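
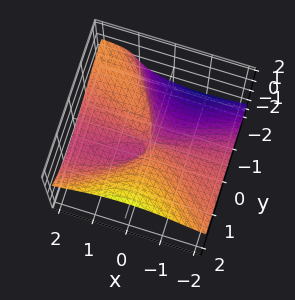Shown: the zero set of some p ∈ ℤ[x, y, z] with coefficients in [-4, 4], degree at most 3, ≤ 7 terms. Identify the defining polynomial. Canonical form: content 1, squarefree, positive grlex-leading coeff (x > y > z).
3*x^2*z - x*y^2 - y^3 + 3*z^3 + 2*x*y

(a) Degree: a generic line meets the surface in up to 3 points, so deg p = 3.
(b) From the visible intercepts: it meets the z-axis at z = 0 (among the integer gridlines); every point of the x-axis in the box is on the surface; it crosses the y-axis at the gridline y = 0.
(c) Together with the visible shape, these determine p as stated.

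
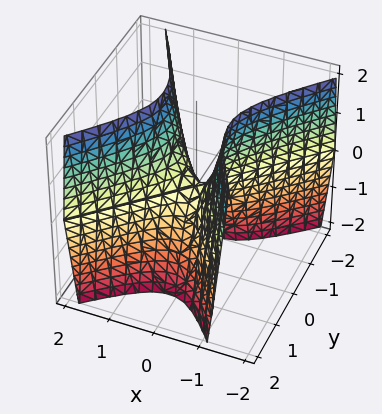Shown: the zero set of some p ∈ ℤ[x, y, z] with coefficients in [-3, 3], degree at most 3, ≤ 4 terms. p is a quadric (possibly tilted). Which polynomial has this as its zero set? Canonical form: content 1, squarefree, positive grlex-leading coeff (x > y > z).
3*x^2 - x*y - 2*y^2 - z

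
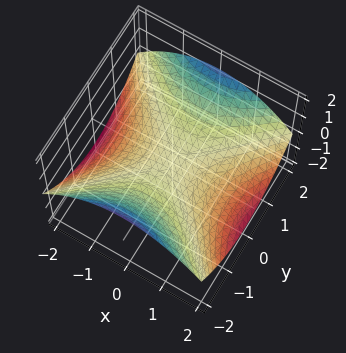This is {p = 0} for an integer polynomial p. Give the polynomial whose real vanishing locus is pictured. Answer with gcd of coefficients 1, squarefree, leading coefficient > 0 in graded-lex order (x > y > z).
(a) Degree: a saddle surface; a quadric, so deg p = 2.
(b) Symmetries: it's symmetric under y → −y, forcing even powers of y; mirror symmetry x ↦ −x ⇒ only even powers of x.
(c) Against the integer gridlines: it meets the x-axis at x = 0 (among the integer gridlines); one z-axis crossing is at z = 0.
(d) Putting this together gives p.

x^2 - y^2 + 3*z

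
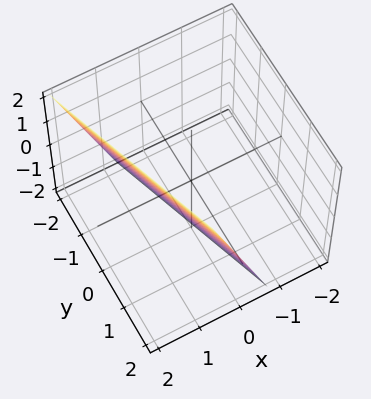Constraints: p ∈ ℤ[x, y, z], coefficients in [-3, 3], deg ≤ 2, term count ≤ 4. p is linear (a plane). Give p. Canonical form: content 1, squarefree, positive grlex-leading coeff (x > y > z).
3*x + y - z - 2

1. deg p = 1. Every cross-section is a straight line — this is a plane.
2. Against the integer gridlines: it crosses the y-axis at the gridline y = 2; it meets the z-axis at z = -2 (among the integer gridlines).
3. Putting this together gives p.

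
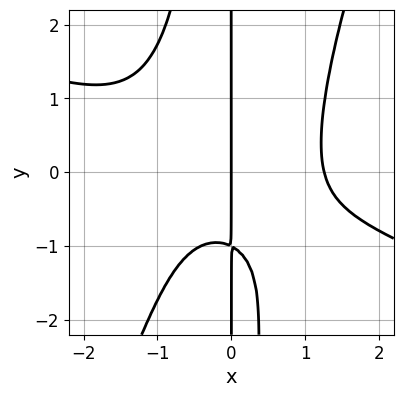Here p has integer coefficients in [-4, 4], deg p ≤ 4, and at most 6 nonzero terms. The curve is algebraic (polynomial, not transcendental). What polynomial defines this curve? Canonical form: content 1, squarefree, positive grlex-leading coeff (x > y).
Degree: the shape is more complex than any degree-3 curve, so deg p = 4.
From the axis intercepts and sections: every point of the y-axis in the box is on the curve; it crosses the x-axis at the gridline x = 0.
Putting this together gives p.

x^4 + 2*x^3*y - x^2*y^2 - 2*x*y - 2*x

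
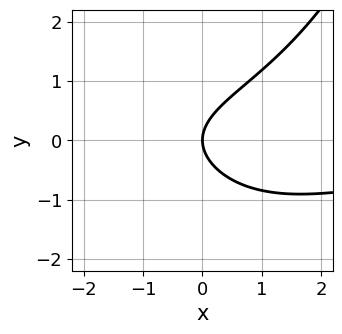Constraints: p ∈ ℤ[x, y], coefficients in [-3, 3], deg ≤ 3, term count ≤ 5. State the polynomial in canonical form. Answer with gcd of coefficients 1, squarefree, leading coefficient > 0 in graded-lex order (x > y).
First, the degree is 3 — no degree-2 curve has this shape.
Next, reading off the gridlines: it meets the y-axis at y = 0 (among the integer gridlines); it crosses the x-axis at the gridline x = 0.
Finally, fitting integer coefficients to these (and the overall shape) gives p.

x^2*y - 3*y^2 + 3*x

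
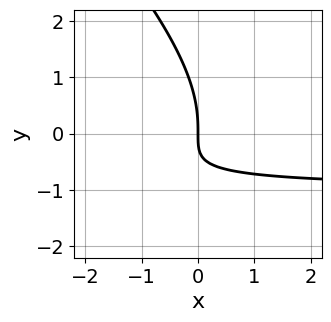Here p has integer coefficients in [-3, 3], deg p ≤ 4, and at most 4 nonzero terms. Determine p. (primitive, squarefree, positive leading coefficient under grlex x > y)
x*y^2 + y^3 + 3*x*y + 2*x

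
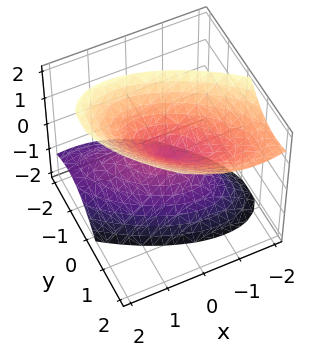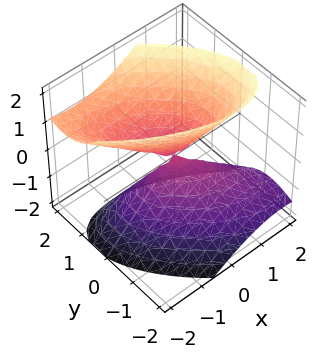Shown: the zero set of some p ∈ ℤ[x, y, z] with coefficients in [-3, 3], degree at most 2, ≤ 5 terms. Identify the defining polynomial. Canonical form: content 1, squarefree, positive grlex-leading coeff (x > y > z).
2*x^2 + 3*x*y + 3*y^2 - 2*y*z - 2*z^2

There are 2 components.
Degree: a generic line meets the surface in up to 2 points, so deg p = 2.
From the visible intercepts: it meets the y-axis at y = 0 (among the integer gridlines); it crosses the x-axis at the gridline x = 0; one z-axis crossing is at z = 0.
Solving for integer coefficients yields p as stated.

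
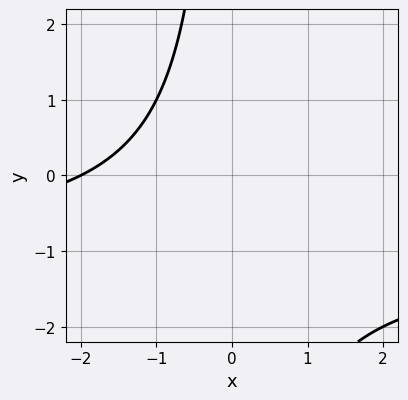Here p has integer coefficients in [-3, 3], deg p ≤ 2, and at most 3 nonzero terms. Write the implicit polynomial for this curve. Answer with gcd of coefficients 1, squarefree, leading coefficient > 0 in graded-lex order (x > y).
(a) deg p = 2. No degree-1 curve has this shape.
(b) Checking where it meets the axes: one x-axis crossing is at x = -2; the curve avoids every integer y-axis point in the box.
(c) Fitting integer coefficients to these (and the overall shape) gives p.

x*y + x + 2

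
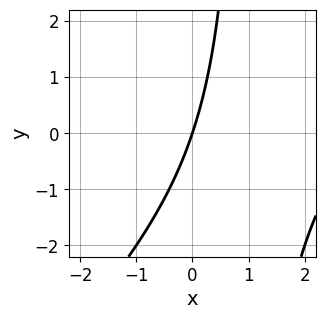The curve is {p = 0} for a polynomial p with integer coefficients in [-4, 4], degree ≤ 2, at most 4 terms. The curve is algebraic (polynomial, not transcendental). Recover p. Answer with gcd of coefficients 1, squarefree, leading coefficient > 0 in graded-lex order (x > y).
x^2 - x*y - 3*x + y

First, degree: the shape is more complex than any degree-1 curve, so deg p = 2.
Next, reading off the gridlines: it crosses the y-axis at the gridline y = 0; it meets the x-axis at x = 0 (among the integer gridlines).
Finally, assembling these constraints gives the stated polynomial.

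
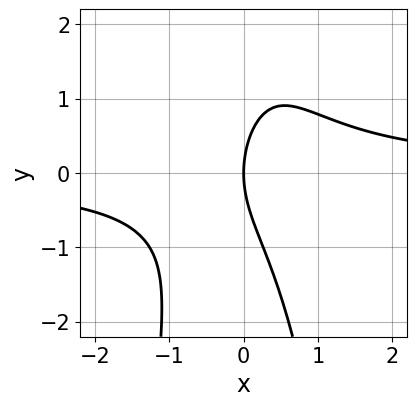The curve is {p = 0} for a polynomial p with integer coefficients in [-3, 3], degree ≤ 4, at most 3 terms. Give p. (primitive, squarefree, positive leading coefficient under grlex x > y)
1. Degree: a generic line meets the curve in up to 3 points, so deg p = 3.
2. Against the integer gridlines: it crosses the x-axis at the gridline x = 0; it crosses the y-axis at the gridline y = 0.
3. Fitting integer coefficients to these (and the overall shape) gives p.

3*x^2*y + y^2 - 3*x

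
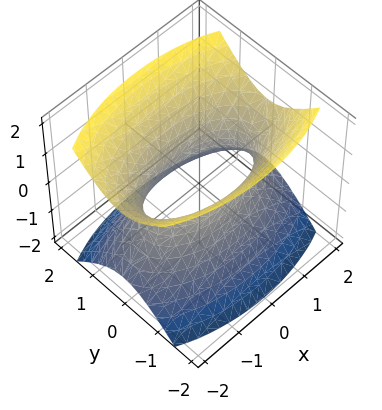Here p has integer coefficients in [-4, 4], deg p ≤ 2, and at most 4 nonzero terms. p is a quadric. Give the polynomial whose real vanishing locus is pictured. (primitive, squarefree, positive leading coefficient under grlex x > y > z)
x^2 + 3*y^2 - 2*z^2 - 2

(a) Degree: an hourglass — one-sheet hyperboloid; a quadric, so deg p = 2.
(b) Symmetries: the z ↦ −z reflection is a symmetry, so z appears only in even powers; it's symmetric under x → −x, forcing even powers of x; it's symmetric under y → −y, forcing even powers of y.
(c) From the visible intercepts: the surface avoids every integer z-axis point in the box.
(d) Matching integer coefficients to the picture gives p.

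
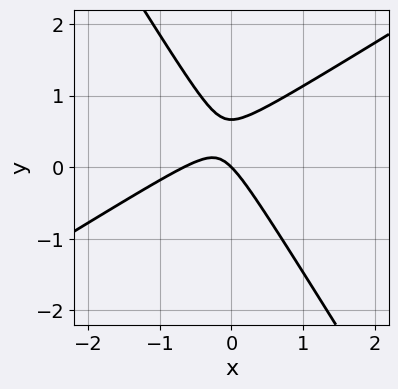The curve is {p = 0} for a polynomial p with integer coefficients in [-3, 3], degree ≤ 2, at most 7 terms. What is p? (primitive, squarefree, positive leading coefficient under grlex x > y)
3*x^2 - 3*x*y - 3*y^2 + 2*x + 2*y

deg p = 2. A generic line meets the curve in up to 2 points.
From the axis intercepts and sections: it crosses the x-axis at the gridline x = 0; it meets the y-axis at y = 0 (among the integer gridlines).
The integer polynomial consistent with all of this is the stated p.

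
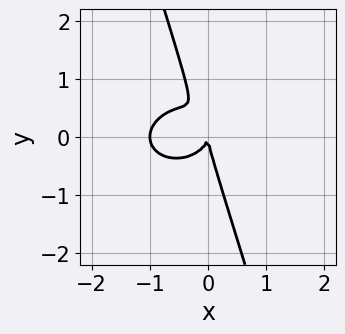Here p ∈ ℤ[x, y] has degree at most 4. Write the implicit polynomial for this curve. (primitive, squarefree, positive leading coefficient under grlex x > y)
2*x^3 + 3*x*y^2 + y^3 + 2*x^2

(a) deg p = 3.
(b) Against the integer gridlines: one y-axis crossing is at y = 0; among the integer gridlines, it crosses the x-axis at x ∈ {-1, 0}.
(c) These observations pin down the coefficients.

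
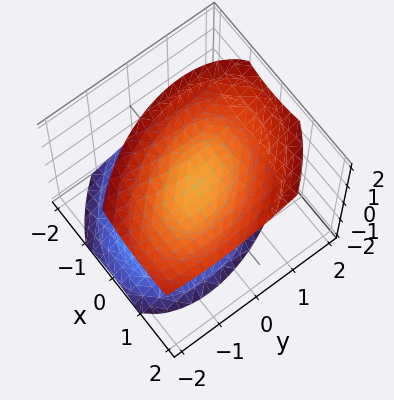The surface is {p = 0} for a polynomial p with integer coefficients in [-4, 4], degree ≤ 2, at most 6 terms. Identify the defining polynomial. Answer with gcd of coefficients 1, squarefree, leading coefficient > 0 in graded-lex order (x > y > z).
3*x^2 + 2*x*y - 2*x*z + 2*y^2 - 3*z^2 + 2

(a) The picture has 2 separate pieces. Treating them together as one polynomial.
(b) deg p = 2. The shape is more complex than any degree-1 surface.
(c) Reading off the gridlines: no y-intercept at any integer in the box; no x-intercept at any integer in the box.
(d) Together with the visible shape, these determine p as stated.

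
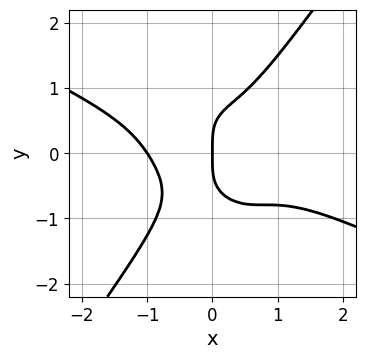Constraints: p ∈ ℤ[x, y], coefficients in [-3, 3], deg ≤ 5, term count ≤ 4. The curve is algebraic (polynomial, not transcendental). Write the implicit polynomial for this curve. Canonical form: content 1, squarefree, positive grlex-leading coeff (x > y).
x^4 + 2*x^3*y - y^4 + x

(a) The degree is 4 — no degree-3 curve has this shape.
(b) From the visible intercepts: the x-axis gridline crossings are at x ∈ {-1, 0}; it crosses the y-axis at the gridline y = 0.
(c) The integer polynomial consistent with all of this is the stated p.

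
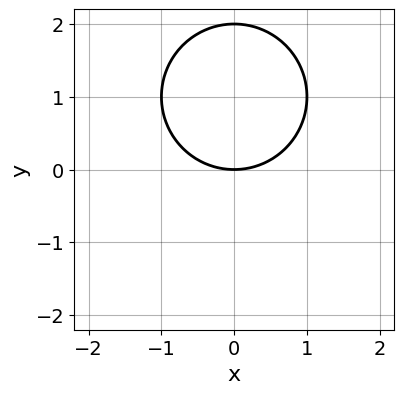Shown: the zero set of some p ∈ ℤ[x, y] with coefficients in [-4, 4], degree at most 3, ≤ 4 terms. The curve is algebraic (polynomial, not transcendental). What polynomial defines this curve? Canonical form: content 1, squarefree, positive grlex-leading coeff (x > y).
Degree: no degree-1 curve has this shape, so deg p = 2.
Symmetries: the x ↦ −x reflection is a symmetry, so x appears only in even powers.
Checking where it meets the axes: it crosses the x-axis at the gridline x = 0; the y-axis gridline crossings are at y ∈ {0, 2}.
Putting this together gives p.

x^2 + y^2 - 2*y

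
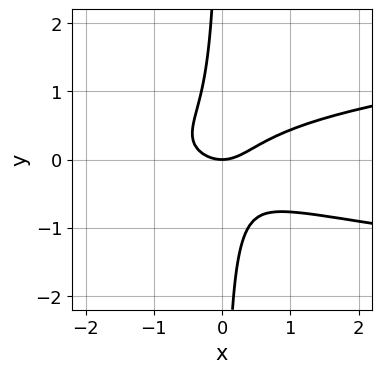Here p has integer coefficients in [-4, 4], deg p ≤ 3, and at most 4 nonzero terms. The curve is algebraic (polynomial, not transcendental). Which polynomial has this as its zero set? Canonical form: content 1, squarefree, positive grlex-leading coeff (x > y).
The degree is 3 — the shape is more complex than any degree-2 curve.
Observable constraints: it meets the y-axis at y = 0 (among the integer gridlines); it crosses the x-axis at the gridline x = 0.
Putting this together gives p.

3*x*y^2 - x^2 + y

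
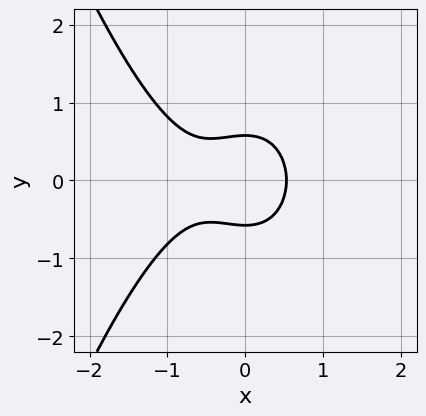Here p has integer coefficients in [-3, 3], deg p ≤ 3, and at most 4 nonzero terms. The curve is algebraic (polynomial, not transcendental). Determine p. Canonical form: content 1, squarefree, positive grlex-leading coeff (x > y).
3*x^3 + 2*x^2 + 3*y^2 - 1

(a) deg p = 3. No degree-2 curve has this shape.
(b) Symmetries: it's symmetric under y → −y, forcing even powers of y.
(c) Putting this together gives p.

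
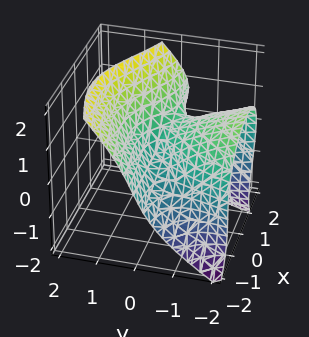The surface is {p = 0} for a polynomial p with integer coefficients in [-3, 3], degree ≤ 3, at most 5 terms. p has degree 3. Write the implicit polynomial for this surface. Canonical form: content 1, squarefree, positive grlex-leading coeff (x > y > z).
x^2*y + y*z^2 - z^3 + x*z + y^2

Degree: no degree-2 surface has this shape, so deg p = 3.
Against the integer gridlines: it crosses the z-axis at the gridline z = 0; it crosses the y-axis at the gridline y = 0; every point of the x-axis in the box is on the surface.
The integer polynomial consistent with all of this is the stated p.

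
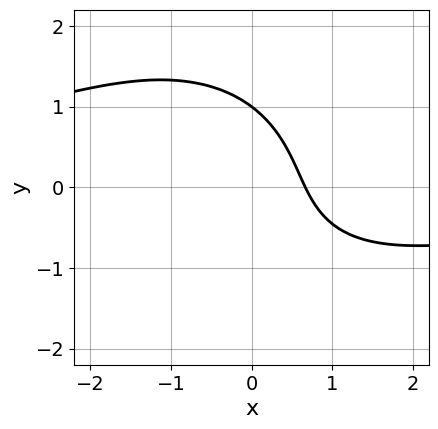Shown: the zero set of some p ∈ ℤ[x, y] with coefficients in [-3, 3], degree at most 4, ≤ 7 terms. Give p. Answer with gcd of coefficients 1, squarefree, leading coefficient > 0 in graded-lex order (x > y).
x^2*y + y^3 + 3*x + y - 2

First, the degree is 3 — no degree-2 curve has this shape.
Then, from the visible intercepts: one y-axis crossing is at y = 1.
Finally, assembling these constraints gives the stated polynomial.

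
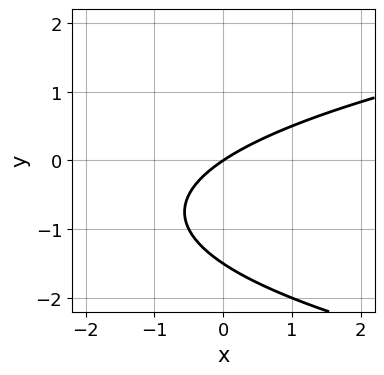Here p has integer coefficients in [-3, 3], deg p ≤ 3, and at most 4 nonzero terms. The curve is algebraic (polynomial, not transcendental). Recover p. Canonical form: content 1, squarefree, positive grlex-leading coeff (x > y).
2*y^2 - 2*x + 3*y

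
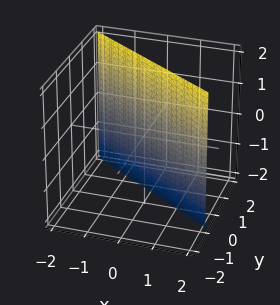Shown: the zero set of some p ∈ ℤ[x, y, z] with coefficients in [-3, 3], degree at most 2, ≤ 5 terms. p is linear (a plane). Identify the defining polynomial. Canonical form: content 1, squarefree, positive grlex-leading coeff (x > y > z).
1. Degree: the surface is flat (a plane), so deg p = 1.
2. From the axis intercepts and sections: it meets the x-axis at x = 1 (among the integer gridlines); no z-intercept at any integer in the box.
3. These observations pin down the coefficients.

2*x + 3*y - 2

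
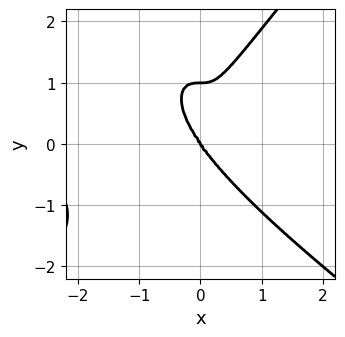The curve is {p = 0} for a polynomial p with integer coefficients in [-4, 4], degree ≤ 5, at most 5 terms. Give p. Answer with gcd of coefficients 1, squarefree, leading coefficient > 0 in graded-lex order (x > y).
(a) The degree is 4 — no degree-3 curve has this shape.
(b) Observable constraints: the y-axis gridline crossings are at y ∈ {0, 1}; it meets the x-axis at x = 0 (among the integer gridlines).
(c) Matching integer coefficients to the picture gives p.

x^4 + x^3*y - y^4 + 3*x^3 + y^3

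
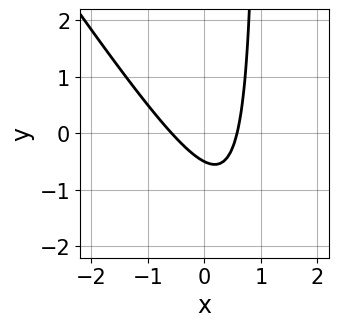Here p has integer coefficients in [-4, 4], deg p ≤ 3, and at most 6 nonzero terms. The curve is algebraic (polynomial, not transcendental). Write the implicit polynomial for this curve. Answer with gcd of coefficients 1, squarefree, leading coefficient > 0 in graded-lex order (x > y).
3*x^2 + 2*x*y - 2*y - 1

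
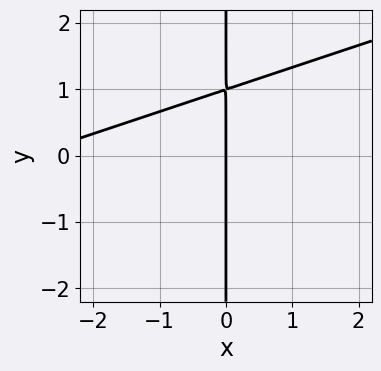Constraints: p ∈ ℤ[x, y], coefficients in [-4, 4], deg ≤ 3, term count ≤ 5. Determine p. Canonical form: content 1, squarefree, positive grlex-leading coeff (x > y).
x^2 - 3*x*y + 3*x

1. The degree is 2 — the shape is more complex than any degree-1 curve.
2. Reading off the gridlines: one x-axis crossing is at x = 0; the visible y-axis segment lies entirely on the curve.
3. The integer polynomial consistent with all of this is the stated p.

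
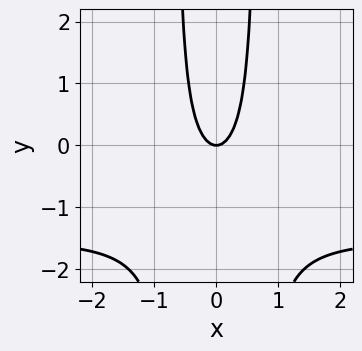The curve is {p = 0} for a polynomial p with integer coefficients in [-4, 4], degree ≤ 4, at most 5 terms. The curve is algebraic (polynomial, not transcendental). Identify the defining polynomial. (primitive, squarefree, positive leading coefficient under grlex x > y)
2*x^2*y + 3*x^2 - y

1. The degree is 3 — the shape is more complex than any degree-2 curve.
2. Symmetries: the x ↦ −x reflection is a symmetry, so x appears only in even powers.
3. From the visible intercepts: it crosses the y-axis at the gridline y = 0; it meets the x-axis at x = 0 (among the integer gridlines).
4. Fitting integer coefficients to these (and the overall shape) gives p.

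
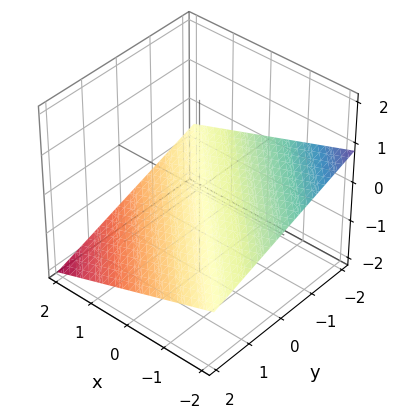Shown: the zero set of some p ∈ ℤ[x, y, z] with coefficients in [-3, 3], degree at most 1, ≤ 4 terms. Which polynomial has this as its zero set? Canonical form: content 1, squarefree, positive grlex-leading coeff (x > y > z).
Degree: the surface is flat (a plane), so deg p = 1.
Observable constraints: one x-axis crossing is at x = -2; it crosses the y-axis at the gridline y = -2.
Fitting integer coefficients to these (and the overall shape) gives p.

x + y + 3*z + 2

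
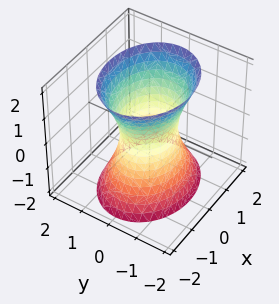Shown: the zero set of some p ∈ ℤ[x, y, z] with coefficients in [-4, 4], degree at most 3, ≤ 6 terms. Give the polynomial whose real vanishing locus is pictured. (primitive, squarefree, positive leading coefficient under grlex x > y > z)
First, degree: one connected sheet with a waist; a quadric, so deg p = 2.
Then, symmetries: mirror symmetry z ↦ −z ⇒ only even powers of z; the y ↦ −y reflection is a symmetry, so y appears only in even powers; mirror symmetry x ↦ −x ⇒ only even powers of x.
Next, against the integer gridlines: the x-axis gridline crossings are at x ∈ {-1, 1}; the surface avoids every integer z-axis point in the box.
Finally, matching integer coefficients to the picture gives p.

2*x^2 + 3*y^2 - z^2 - 2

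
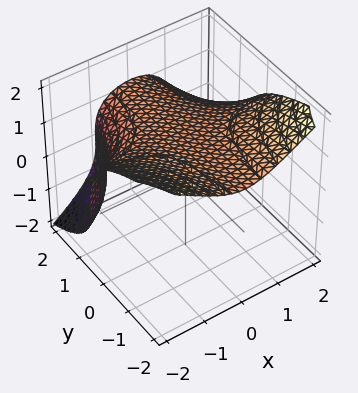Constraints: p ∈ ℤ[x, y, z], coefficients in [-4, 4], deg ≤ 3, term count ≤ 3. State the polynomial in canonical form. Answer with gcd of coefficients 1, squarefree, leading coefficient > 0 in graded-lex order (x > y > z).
x^2*y + z^3 - 2

First, the degree is 3 — no degree-2 surface has this shape.
Next, from the axis intercepts and sections: no x-intercept at any integer in the box; the surface avoids every integer y-axis point in the box.
Finally, assembling these constraints gives the stated polynomial.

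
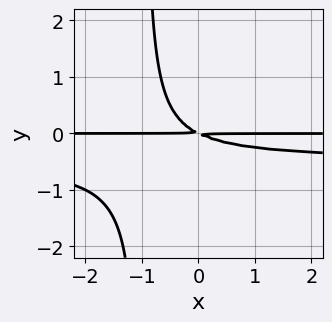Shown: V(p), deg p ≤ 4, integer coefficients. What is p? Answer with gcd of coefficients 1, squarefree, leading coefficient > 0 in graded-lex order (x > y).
1. The degree is 3 — no degree-2 curve has this shape.
2. From the visible intercepts: every point of the x-axis in the box is on the curve.
3. Putting this together gives p.

2*x*y^2 + x*y + 2*y^2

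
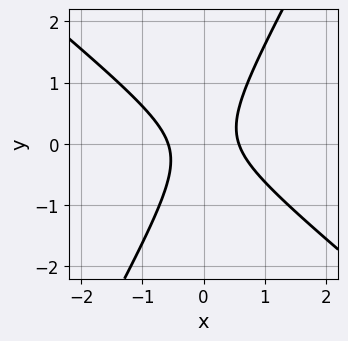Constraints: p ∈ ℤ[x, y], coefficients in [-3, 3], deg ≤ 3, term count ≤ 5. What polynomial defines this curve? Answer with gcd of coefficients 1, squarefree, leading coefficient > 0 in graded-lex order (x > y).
3*x^2 + 2*x*y - 2*y^2 - 1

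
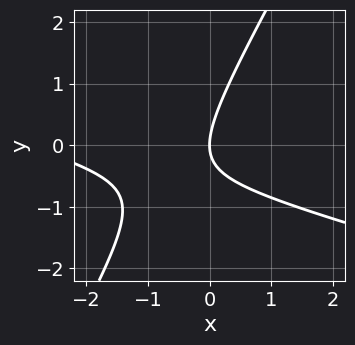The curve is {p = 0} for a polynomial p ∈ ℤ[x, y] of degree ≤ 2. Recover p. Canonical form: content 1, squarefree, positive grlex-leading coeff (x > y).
(a) deg p = 2. The shape is more complex than any degree-1 curve.
(b) From the visible intercepts: one x-axis crossing is at x = 0; it meets the y-axis at y = 0 (among the integer gridlines).
(c) The integer polynomial consistent with all of this is the stated p.

x^2 + 3*x*y - 2*y^2 + 3*x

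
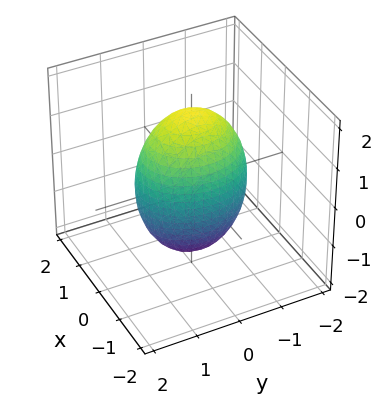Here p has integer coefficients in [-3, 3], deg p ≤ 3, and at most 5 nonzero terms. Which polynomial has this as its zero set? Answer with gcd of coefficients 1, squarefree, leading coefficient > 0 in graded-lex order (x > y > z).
1. deg p = 2.
2. Symmetries: mirror symmetry x ↦ −x ⇒ only even powers of x; mirror symmetry y ↦ −y ⇒ only even powers of y; the z ↦ −z reflection is a symmetry, so z appears only in even powers.
3. Reading off the gridlines: the x-axis gridline crossings are at x ∈ {-1, 1}.
4. The integer polynomial consistent with all of this is the stated p.

3*x^2 + 2*y^2 + z^2 - 3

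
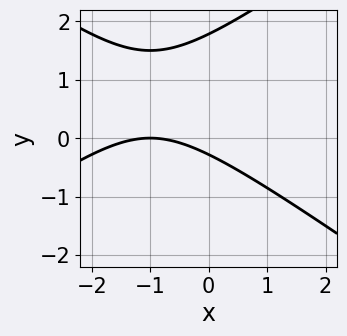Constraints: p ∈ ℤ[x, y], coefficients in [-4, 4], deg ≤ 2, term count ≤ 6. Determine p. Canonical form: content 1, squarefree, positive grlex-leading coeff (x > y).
1. deg p = 2. A generic line meets the curve in up to 2 points.
2. Checking where it meets the axes: one x-axis crossing is at x = -1.
3. Solving for integer coefficients yields p as stated.

x^2 - 2*y^2 + 2*x + 3*y + 1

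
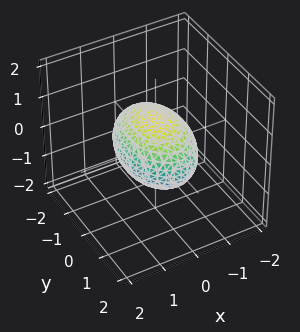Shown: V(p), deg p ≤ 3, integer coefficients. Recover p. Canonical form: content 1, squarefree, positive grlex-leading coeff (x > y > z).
2*x^2 + y^2 + 2*z^2 - 2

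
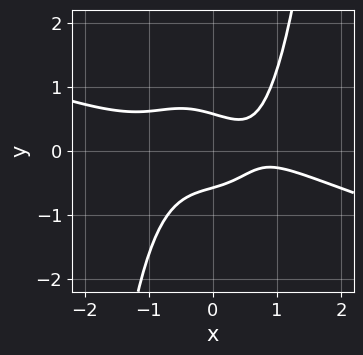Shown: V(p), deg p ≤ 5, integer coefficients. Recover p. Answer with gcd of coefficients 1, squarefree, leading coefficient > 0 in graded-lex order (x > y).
Degree: a generic line meets the curve in up to 4 points, so deg p = 4.
Checking where it meets the axes: no x-intercept at any integer in the box.
Together with the visible shape, these determine p as stated.

x^4 + 3*x^3*y - 3*y^2 - x + 1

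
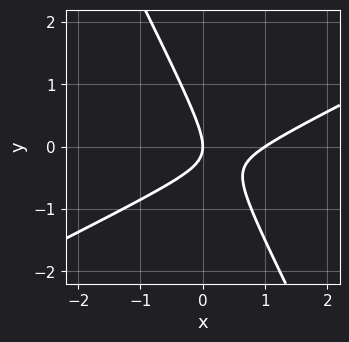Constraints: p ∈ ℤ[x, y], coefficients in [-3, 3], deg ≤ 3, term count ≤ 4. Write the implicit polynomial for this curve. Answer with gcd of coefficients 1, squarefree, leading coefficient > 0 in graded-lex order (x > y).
2*x^2 - 3*x*y - 2*y^2 - 2*x

First, degree: no degree-1 curve has this shape, so deg p = 2.
Then, reading off the gridlines: it crosses the y-axis at the gridline y = 0; among the integer gridlines, it crosses the x-axis at x ∈ {0, 1}.
Finally, fitting integer coefficients to these (and the overall shape) gives p.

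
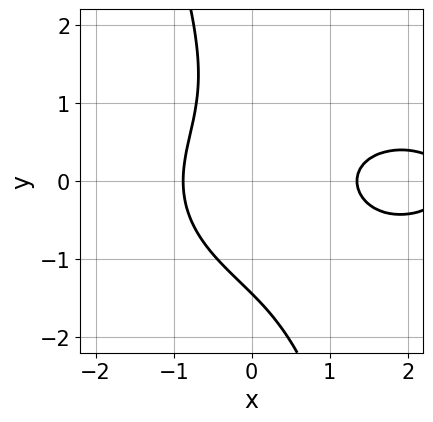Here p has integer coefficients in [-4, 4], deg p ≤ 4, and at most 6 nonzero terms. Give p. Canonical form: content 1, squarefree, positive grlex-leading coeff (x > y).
1. deg p = 3. The shape is more complex than any degree-2 curve.
2. Solving for integer coefficients yields p as stated.

x^3 + 3*x*y^2 + y^3 - 3*x^2 + 3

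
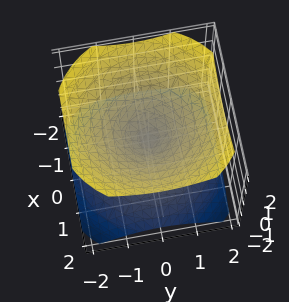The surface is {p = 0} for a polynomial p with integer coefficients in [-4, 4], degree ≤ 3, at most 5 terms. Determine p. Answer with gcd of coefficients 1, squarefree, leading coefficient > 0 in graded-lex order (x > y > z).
2*x^2 + 2*y^2 - 3*z^2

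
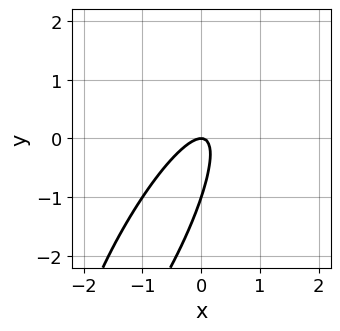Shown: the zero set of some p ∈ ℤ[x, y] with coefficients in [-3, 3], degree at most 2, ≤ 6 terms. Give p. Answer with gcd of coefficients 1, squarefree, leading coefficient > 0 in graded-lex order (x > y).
Degree: the shape is more complex than any degree-1 curve, so deg p = 2.
Reading off the gridlines: among the integer gridlines, it crosses the y-axis at y ∈ {-1, 0}; it crosses the x-axis at the gridline x = 0.
The integer polynomial consistent with all of this is the stated p.

3*x^2 - 3*x*y + y^2 + y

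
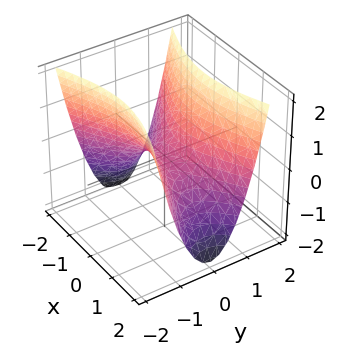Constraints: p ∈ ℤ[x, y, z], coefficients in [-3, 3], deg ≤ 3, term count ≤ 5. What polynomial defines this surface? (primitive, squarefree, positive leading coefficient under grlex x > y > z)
x^2 - 3*y^2 + 2*z

Degree: a saddle surface; a quadric, so deg p = 2.
Symmetries: mirror symmetry y ↦ −y ⇒ only even powers of y; it's symmetric under x → −x, forcing even powers of x.
From the visible intercepts: one x-axis crossing is at x = 0; it crosses the z-axis at the gridline z = 0.
Fitting integer coefficients to these (and the overall shape) gives p.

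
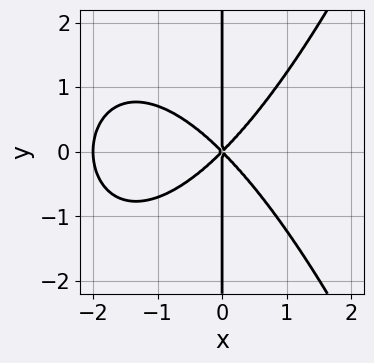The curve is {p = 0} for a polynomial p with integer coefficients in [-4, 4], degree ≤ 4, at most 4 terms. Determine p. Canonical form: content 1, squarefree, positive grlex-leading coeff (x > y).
First, deg p = 4.
Then, symmetries: it's symmetric under y → −y, forcing even powers of y.
Next, against the integer gridlines: every point of the y-axis in the box is on the curve; the x-axis gridline crossings are at x ∈ {-2, 0}.
Finally, together with the visible shape, these determine p as stated.

x^4 + 2*x^3 - 2*x*y^2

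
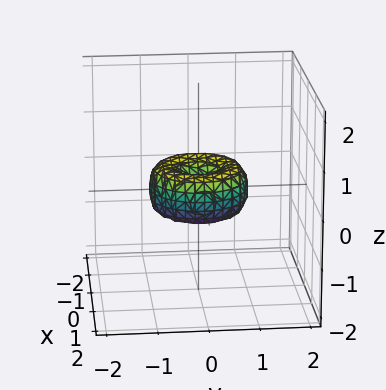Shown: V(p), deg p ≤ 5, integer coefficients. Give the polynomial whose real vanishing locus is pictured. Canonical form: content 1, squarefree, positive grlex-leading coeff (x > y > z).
Degree: the shape is more complex than any degree-3 surface, so deg p = 4.
Symmetry: the z-axis is an axis of rotation, so x and y enter only as x² + y².
From the axis intercepts and sections: it crosses the z-axis at the gridline z = 0; a circular section at z = 0 has radius exactly 1; among the integer gridlines, it crosses the y-axis at y ∈ {-1, 0, 1}.
Solving for integer coefficients yields p as stated. Check: (1, 0, 0) on the x-axis lies on the surface, and p(1, 0, 0) = 0. ✓

x^4 + 2*x^2*y^2 + y^4 - x^2 - y^2 + z^2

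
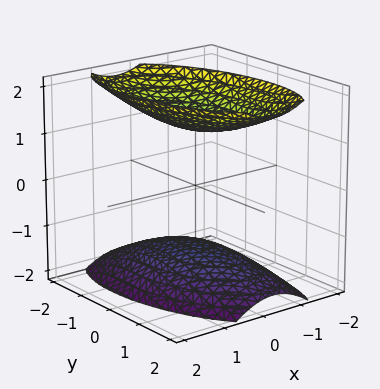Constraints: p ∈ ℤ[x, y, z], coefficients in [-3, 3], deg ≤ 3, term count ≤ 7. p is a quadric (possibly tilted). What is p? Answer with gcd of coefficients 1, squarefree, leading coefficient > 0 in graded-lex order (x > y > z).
3*x^2 + x*y + y^2 - 2*z^2 + 3

1. There are 2 components.
2. The degree is 2 — the shape is more complex than any degree-1 surface.
3. Against the integer gridlines: no x-intercept at any integer in the box; the surface avoids every integer y-axis point in the box.
4. Putting this together gives p.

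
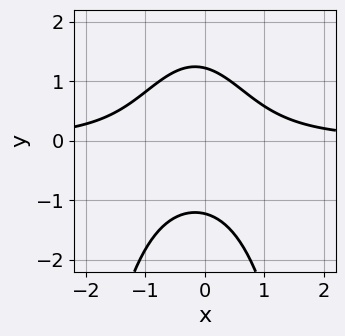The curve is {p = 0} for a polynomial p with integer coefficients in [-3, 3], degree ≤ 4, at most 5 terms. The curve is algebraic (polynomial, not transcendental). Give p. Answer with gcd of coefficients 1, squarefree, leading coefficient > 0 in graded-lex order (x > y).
(a) Degree: no degree-2 curve has this shape, so deg p = 3.
(b) Against the integer gridlines: it misses every integer gridline on the x-axis.
(c) Solving for integer coefficients yields p as stated.

3*x^2*y + x*y + 2*y^2 - 3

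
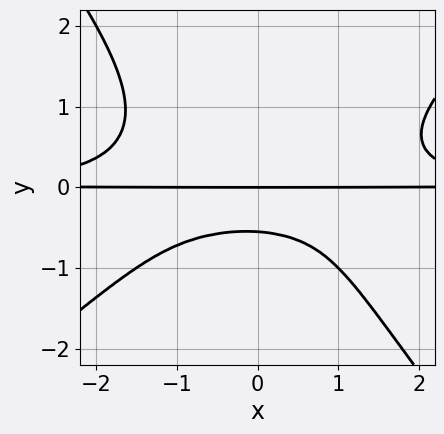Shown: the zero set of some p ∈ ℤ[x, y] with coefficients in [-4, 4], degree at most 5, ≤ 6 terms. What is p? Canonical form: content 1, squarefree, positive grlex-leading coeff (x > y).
First, degree: no degree-3 curve has this shape, so deg p = 4.
Then, from the visible intercepts: every point of the x-axis in the box is on the curve; one y-axis crossing is at y = 0.
Finally, assembling these constraints gives the stated polynomial.

2*x^2*y^2 - x*y^3 - 2*y^4 - 3*y^2 - 2*y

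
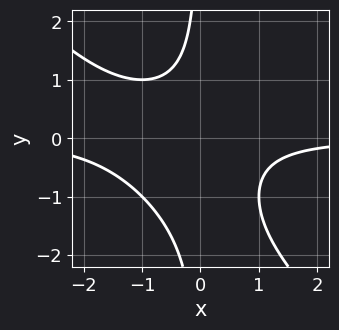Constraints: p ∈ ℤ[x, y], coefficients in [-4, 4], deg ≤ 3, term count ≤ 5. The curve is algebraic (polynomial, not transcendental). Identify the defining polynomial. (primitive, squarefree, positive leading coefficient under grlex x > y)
x^2*y + x*y^2 + x*y + 1

1. Degree: the shape is more complex than any degree-2 curve, so deg p = 3.
2. From the axis intercepts and sections: the curve avoids every integer x-axis point in the box; it misses every integer gridline on the y-axis.
3. Solving for integer coefficients yields p as stated.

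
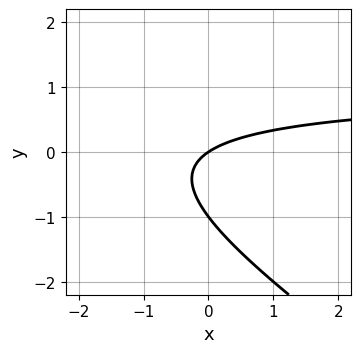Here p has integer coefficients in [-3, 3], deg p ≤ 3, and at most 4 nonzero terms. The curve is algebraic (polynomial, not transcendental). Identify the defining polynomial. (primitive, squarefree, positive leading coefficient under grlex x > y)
2*x*y + 3*y^2 - 2*x + 3*y

(a) deg p = 2. No degree-1 curve has this shape.
(b) Observable constraints: it meets the x-axis at x = 0 (among the integer gridlines); the y-axis gridline crossings are at y ∈ {-1, 0}.
(c) These observations pin down the coefficients.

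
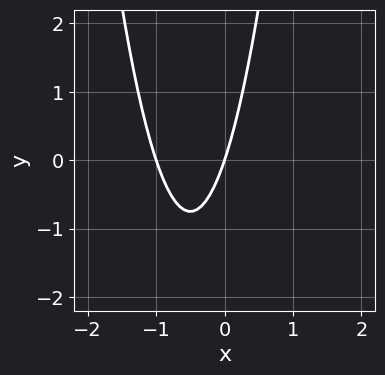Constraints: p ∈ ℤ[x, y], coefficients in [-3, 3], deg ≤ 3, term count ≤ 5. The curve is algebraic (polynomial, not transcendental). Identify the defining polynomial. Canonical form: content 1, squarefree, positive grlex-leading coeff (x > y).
3*x^2 + 3*x - y

First, the degree is 2 — no degree-1 curve has this shape.
Then, reading off the gridlines: it crosses the y-axis at the gridline y = 0; the x-axis gridline crossings are at x ∈ {-1, 0}.
Finally, putting this together gives p.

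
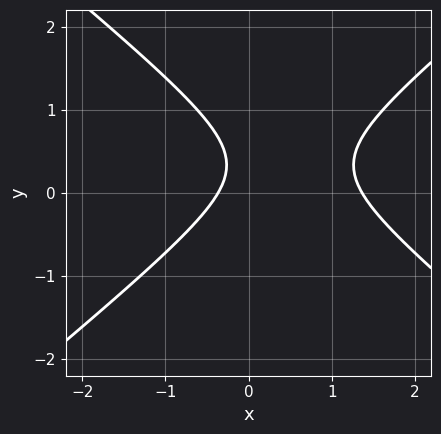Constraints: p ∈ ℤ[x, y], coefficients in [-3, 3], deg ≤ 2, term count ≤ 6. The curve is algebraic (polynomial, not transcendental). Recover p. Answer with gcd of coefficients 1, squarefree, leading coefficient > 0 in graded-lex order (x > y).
2*x^2 - 3*y^2 - 2*x + 2*y - 1

(a) Degree: no degree-1 curve has this shape, so deg p = 2.
(b) From the visible intercepts: it misses every integer gridline on the y-axis.
(c) These observations pin down the coefficients.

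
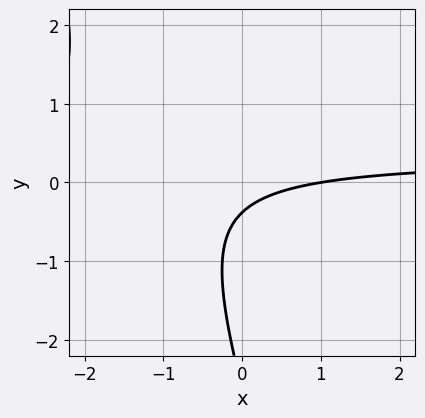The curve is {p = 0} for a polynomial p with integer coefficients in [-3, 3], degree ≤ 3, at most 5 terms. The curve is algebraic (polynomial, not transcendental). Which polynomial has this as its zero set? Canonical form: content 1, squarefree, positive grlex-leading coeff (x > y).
3*x*y + y^2 - x + 3*y + 1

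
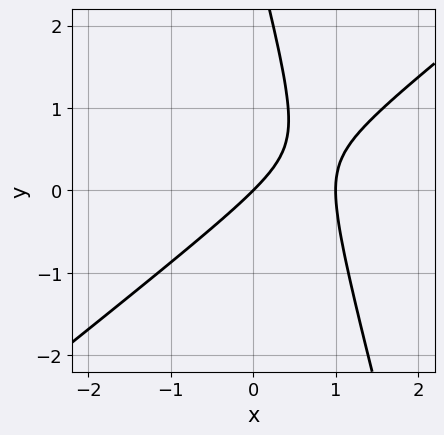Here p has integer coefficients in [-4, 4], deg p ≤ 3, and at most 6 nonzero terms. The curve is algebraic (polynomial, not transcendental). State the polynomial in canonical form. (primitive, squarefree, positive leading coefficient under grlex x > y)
First, deg p = 2. A generic line meets the curve in up to 2 points.
Next, against the integer gridlines: it crosses the y-axis at the gridline y = 0; among the integer gridlines, it crosses the x-axis at x ∈ {0, 1}.
Finally, together with the visible shape, these determine p as stated.

3*x^2 - 3*x*y - y^2 - 3*x + 3*y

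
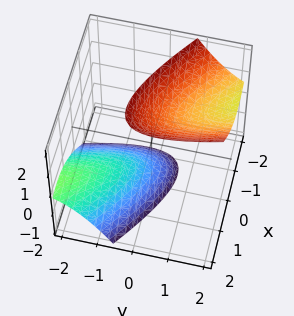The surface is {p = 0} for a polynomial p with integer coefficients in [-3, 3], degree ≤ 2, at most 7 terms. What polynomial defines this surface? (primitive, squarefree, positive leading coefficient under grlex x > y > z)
2*x^2 + 3*x*y + y^2 - 2*y*z - z^2 + 2

First, I count 2 distinct pieces. Treating them together as one polynomial.
Next, degree: no degree-1 surface has this shape, so deg p = 2.
Then, observable constraints: it misses every integer gridline on the y-axis; it misses every integer gridline on the x-axis.
Finally, matching integer coefficients to the picture gives p.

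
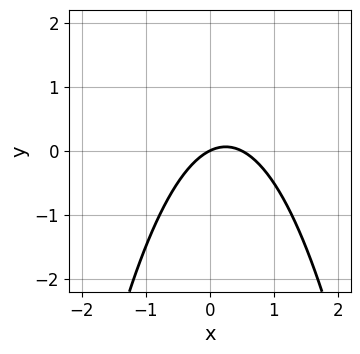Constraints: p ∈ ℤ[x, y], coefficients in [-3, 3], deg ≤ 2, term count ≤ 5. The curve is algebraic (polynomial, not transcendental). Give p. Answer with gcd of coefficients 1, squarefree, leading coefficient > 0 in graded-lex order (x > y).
First, the degree is 2 — the shape is more complex than any degree-1 curve.
Then, from the axis intercepts and sections: it crosses the y-axis at the gridline y = 0; one x-axis crossing is at x = 0.
Finally, fitting integer coefficients to these (and the overall shape) gives p.

2*x^2 - x + 2*y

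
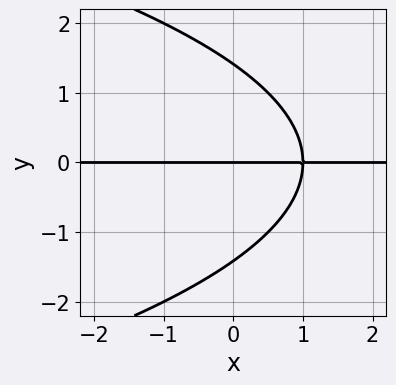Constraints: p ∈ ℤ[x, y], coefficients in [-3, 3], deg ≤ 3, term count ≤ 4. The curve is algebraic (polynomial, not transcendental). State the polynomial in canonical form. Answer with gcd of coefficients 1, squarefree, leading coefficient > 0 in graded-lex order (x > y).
First, deg p = 3. A generic line meets the curve in up to 3 points.
Then, reading off the gridlines: every point of the x-axis in the box is on the curve; one y-axis crossing is at y = 0.
Finally, these observations pin down the coefficients.

y^3 + 2*x*y - 2*y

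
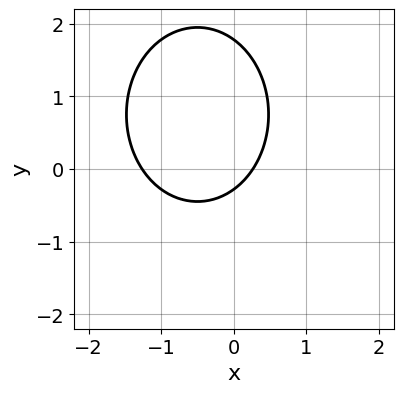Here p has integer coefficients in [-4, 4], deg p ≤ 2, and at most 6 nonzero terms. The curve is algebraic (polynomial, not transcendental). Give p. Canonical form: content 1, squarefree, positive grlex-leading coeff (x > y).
(a) The degree is 2 — a generic line meets the curve in up to 2 points.
(b) The integer polynomial consistent with all of this is the stated p.

3*x^2 + 2*y^2 + 3*x - 3*y - 1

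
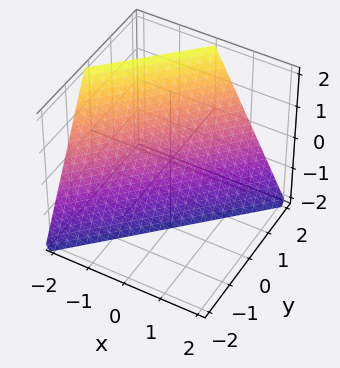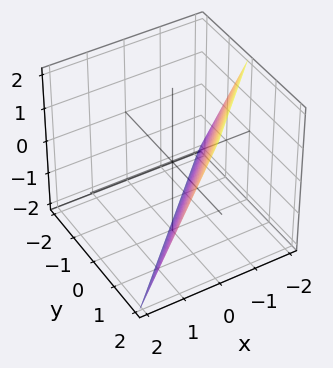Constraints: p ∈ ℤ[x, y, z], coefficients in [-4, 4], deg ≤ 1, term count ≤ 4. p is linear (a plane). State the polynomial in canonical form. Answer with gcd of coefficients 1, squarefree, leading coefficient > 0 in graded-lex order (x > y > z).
First, degree: the surface is flat (a plane), so deg p = 1.
Then, reading off the gridlines: it crosses the y-axis at the gridline y = 1; it crosses the z-axis at the gridline z = -2.
Finally, fitting integer coefficients to these (and the overall shape) gives p. Check: (-1, 0, 0) on the x-axis lies on the surface, and p(-1, 0, 0) = 0. ✓

2*x - 2*y + z + 2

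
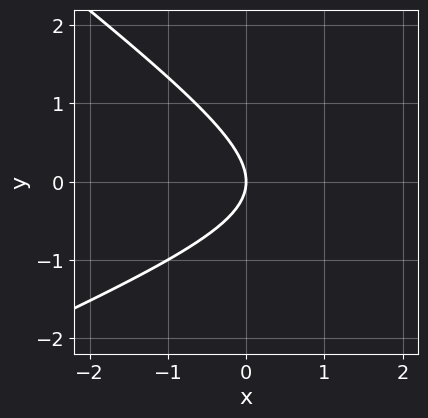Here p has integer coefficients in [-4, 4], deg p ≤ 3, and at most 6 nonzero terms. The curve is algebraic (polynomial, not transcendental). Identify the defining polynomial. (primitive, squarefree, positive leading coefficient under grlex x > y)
The degree is 2 — no degree-1 curve has this shape.
From the axis intercepts and sections: one y-axis crossing is at y = 0; it crosses the x-axis at the gridline x = 0.
Matching integer coefficients to the picture gives p.

x^2 - x*y - 3*y^2 - 3*x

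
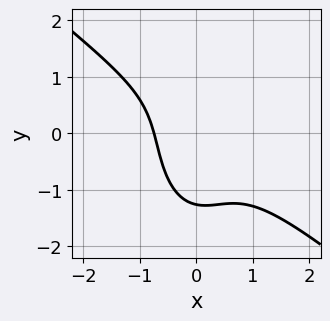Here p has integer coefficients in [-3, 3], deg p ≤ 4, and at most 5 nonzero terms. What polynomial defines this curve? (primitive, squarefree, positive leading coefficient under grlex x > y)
3*x^3 + 3*x^2*y + y^3 + x + 2

1. Degree: no degree-2 curve has this shape, so deg p = 3.
2. Solving for integer coefficients yields p as stated.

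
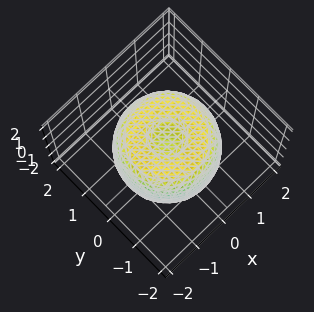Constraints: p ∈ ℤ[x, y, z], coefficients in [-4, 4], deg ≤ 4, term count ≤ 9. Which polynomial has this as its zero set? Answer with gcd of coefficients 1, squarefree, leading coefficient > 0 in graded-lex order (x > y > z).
2*x^4 + 4*x^2*y^2 + 2*y^4 - 3*x^2 - 3*y^2 + 2*z^2 - 2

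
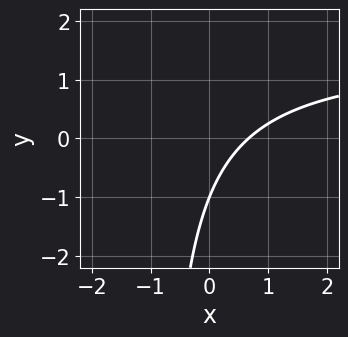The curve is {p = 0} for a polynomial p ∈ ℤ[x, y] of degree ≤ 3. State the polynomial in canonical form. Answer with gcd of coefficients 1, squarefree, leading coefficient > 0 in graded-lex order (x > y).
2*x*y - 3*x + 2*y + 2

First, degree: no degree-1 curve has this shape, so deg p = 2.
Next, against the integer gridlines: one y-axis crossing is at y = -1.
Finally, the integer polynomial consistent with all of this is the stated p.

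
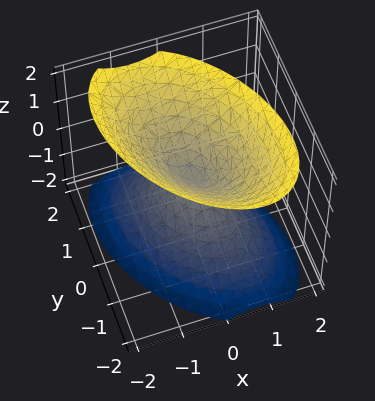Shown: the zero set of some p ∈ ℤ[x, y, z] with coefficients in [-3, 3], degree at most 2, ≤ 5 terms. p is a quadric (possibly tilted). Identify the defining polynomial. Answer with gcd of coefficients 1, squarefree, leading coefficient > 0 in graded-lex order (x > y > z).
3*x^2 + 2*x*y + 2*y^2 - 2*z^2

The picture has 2 separate pieces. They look like related sheets of one shape, so recover p as a whole.
deg p = 2. The shape is more complex than any degree-1 surface.
Checking where it meets the axes: it meets the z-axis at z = 0 (among the integer gridlines); it crosses the y-axis at the gridline y = 0; it meets the x-axis at x = 0 (among the integer gridlines).
Putting this together gives p.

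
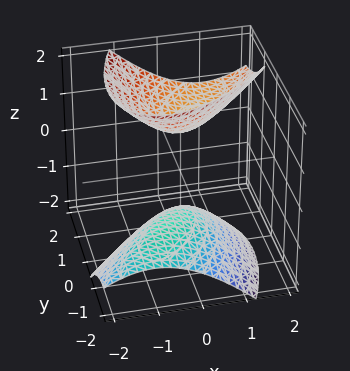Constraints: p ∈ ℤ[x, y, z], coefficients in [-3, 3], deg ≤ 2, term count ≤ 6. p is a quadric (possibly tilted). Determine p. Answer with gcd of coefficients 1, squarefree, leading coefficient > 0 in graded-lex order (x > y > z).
3*x^2 - 3*x*y + 2*y^2 - 3*y*z - 2*z^2 + 2

1. I count 2 distinct pieces. They look like related sheets of one shape, so recover p as a whole.
2. deg p = 2. No degree-1 surface has this shape.
3. Reading off the gridlines: it misses every integer gridline on the y-axis; no x-intercept at any integer in the box.
4. Solving for integer coefficients yields p as stated. Check: (0, 0, -1) on the z-axis lies on the surface, and p(0, 0, -1) = 0. ✓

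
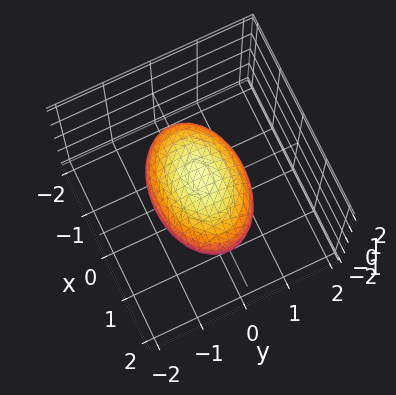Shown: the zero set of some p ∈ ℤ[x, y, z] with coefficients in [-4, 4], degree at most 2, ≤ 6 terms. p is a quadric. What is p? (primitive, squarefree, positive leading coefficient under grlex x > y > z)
deg p = 2.
Symmetries: the z ↦ −z reflection is a symmetry, so z appears only in even powers; mirror symmetry y ↦ −y ⇒ only even powers of y; mirror symmetry x ↦ −x ⇒ only even powers of x.
Checking where it meets the axes: among the integer gridlines, it crosses the y-axis at y ∈ {-1, 1}; among the integer gridlines, it crosses the z-axis at z ∈ {-1, 1}.
Assembling these constraints gives the stated polynomial.

x^2 + 2*y^2 + 2*z^2 - 2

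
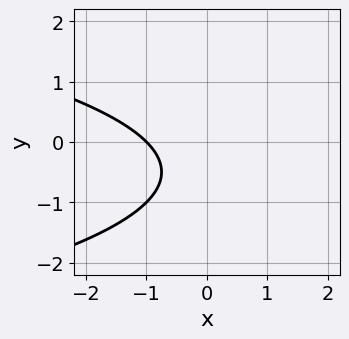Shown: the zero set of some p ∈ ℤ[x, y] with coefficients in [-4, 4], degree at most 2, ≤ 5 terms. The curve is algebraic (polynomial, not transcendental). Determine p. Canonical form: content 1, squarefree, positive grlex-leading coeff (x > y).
First, deg p = 2. No degree-1 curve has this shape.
Next, from the visible intercepts: one x-axis crossing is at x = -1; no y-intercept at any integer in the box.
Finally, matching integer coefficients to the picture gives p.

y^2 + x + y + 1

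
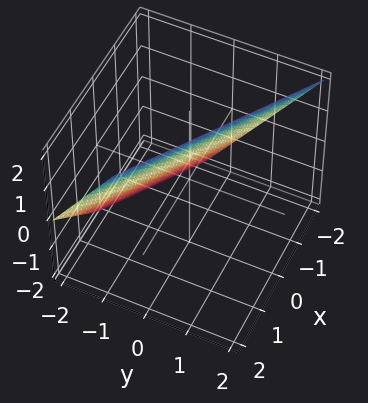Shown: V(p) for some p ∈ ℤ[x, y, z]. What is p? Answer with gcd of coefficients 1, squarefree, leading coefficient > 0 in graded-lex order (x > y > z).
deg p = 1. Every cross-section is a straight line — this is a plane.
Checking where it meets the axes: one x-axis crossing is at x = -1; one z-axis crossing is at z = 1.
The integer polynomial consistent with all of this is the stated p.

2*x + 3*y - 2*z + 2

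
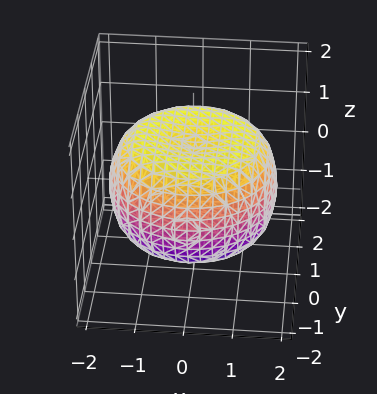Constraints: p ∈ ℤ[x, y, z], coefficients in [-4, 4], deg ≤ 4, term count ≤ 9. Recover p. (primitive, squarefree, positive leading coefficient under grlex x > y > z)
x^4 + 2*x^2*y^2 + y^4 - 2*x^2 - 2*y^2 + 3*z^2 - 3

Degree: no degree-3 surface has this shape, so deg p = 4.
Symmetries: rotational symmetry about the z-axis ⇒ p depends on x, y only through x² + y².
From the visible intercepts: a circular section at z = 0 has radius between 1 and 2; among the integer gridlines, it crosses the z-axis at z ∈ {-1, 1}.
Together with the visible shape, these determine p as stated.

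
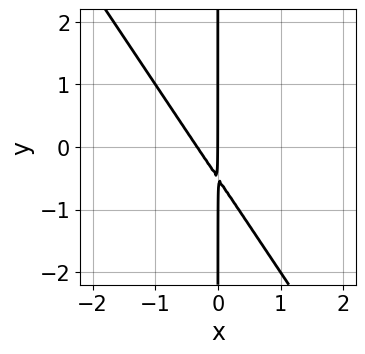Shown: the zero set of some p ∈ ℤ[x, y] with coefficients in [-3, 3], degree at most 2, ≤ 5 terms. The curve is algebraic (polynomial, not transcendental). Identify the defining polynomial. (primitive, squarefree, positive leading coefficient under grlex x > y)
1. deg p = 2. The shape is more complex than any degree-1 curve.
2. From the visible intercepts: every point of the y-axis in the box is on the curve; it crosses the x-axis at the gridline x = 0.
3. Fitting integer coefficients to these (and the overall shape) gives p.

3*x^2 + 2*x*y + x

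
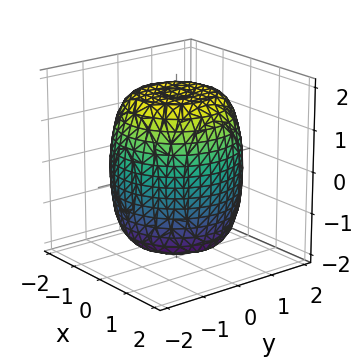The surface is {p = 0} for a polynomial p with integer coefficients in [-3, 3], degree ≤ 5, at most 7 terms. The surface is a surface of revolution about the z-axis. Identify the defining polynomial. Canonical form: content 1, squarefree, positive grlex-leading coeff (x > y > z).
(a) deg p = 4. The shape is more complex than any degree-3 surface.
(b) By symmetry, the surface is invariant under rotation about z: p = q(x² + y², z).
(c) Against the integer gridlines: a circular section at z = -1 has radius between 1 and 2.
(d) Together with the visible shape, these determine p as stated.

x^4 + 2*x^2*y^2 + y^4 - x^2 - y^2 + z^2 - 3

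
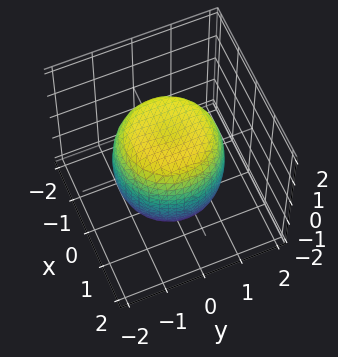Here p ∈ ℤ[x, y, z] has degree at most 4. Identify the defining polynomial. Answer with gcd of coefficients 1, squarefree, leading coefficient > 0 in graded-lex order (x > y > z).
2*x^4 + 4*x^2*y^2 + 2*y^4 - 2*x^2 - 2*y^2 + 2*z^2 - 3

(a) The degree is 4 — a generic line meets the surface in up to 4 points.
(b) Symmetries: rotational symmetry about the z-axis ⇒ p depends on x, y only through x² + y².
(c) Observable constraints: a circular section at z = -1 has radius between 1 and 2.
(d) Putting this together gives p.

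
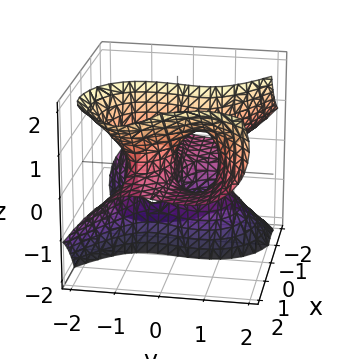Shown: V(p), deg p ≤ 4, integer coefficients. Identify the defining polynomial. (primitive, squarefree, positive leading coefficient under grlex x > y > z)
3*x^2*z + x*y*z - 3*x*z^2 - 2*y^3 + 2*y

First, degree: the shape is more complex than any degree-2 surface, so deg p = 3.
Next, against the integer gridlines: the y-axis gridline crossings are at y ∈ {-1, 0, 1}; the visible z-axis segment lies entirely on the surface.
Finally, assembling these constraints gives the stated polynomial.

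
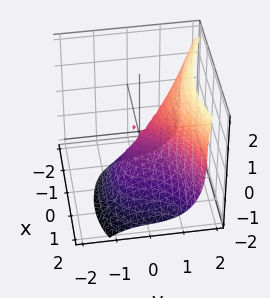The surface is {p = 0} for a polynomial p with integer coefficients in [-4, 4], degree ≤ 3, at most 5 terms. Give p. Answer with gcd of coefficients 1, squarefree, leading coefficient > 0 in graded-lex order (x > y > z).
x*z^2 + 3*y^3 - z^3 - 3*x^2 - y*z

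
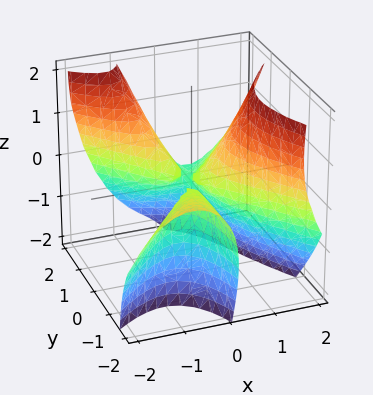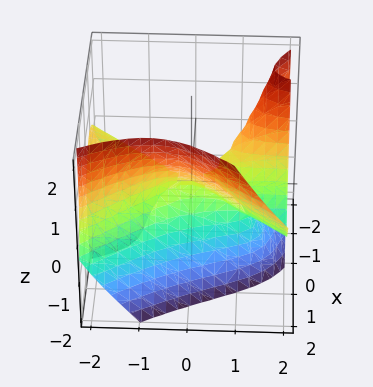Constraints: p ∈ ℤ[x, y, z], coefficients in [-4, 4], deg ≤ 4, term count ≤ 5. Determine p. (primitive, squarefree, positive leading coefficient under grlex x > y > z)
3*x^3 - 2*x*y^2 - 3*x*y*z - y^2*z - 2*z^2

(a) I count 2 distinct pieces. Treating them together as one polynomial.
(b) The degree is 3 — no degree-2 surface has this shape.
(c) Observable constraints: one z-axis crossing is at z = 0; it crosses the x-axis at the gridline x = 0.
(d) The integer polynomial consistent with all of this is the stated p. Check: (0, -1, 0) on the y-axis lies on the surface, and p(0, -1, 0) = 0. ✓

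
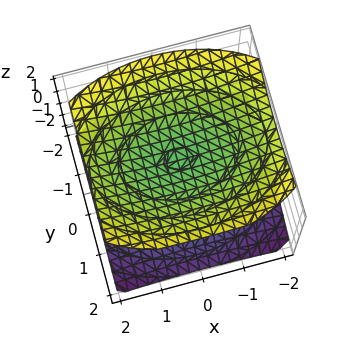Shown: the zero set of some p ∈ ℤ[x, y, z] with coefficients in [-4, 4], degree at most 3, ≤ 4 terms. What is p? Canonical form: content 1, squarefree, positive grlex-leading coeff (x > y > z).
First, I count 2 distinct pieces. They look like related sheets of one shape, so recover p as a whole.
Then, deg p = 2. Two separate bowl-shaped sheets opening away from each other; a quadric.
Then, symmetries: it's symmetric under z → −z, forcing even powers of z; mirror symmetry x ↦ −x ⇒ only even powers of x; mirror symmetry y ↦ −y ⇒ only even powers of y.
Next, observable constraints: the surface avoids every integer y-axis point in the box; among the integer gridlines, it crosses the z-axis at z ∈ {-1, 1}; it misses every integer gridline on the x-axis.
Finally, matching integer coefficients to the picture gives p.

x^2 + 2*y^2 - 3*z^2 + 3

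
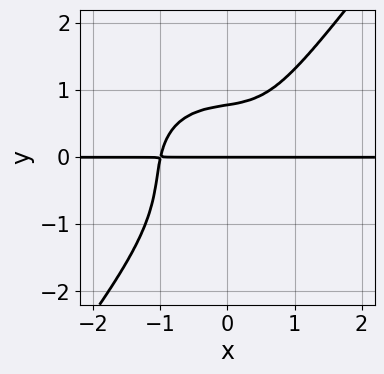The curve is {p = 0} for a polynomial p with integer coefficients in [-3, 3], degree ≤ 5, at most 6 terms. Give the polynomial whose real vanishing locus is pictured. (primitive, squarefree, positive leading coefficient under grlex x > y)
(a) Degree: no degree-3 curve has this shape, so deg p = 4.
(b) From the visible intercepts: the visible x-axis segment lies entirely on the curve; one y-axis crossing is at y = 0.
(c) Solving for integer coefficients yields p as stated.

3*x^3*y + 2*x*y^3 - 3*y^4 - 2*y^2 + 3*y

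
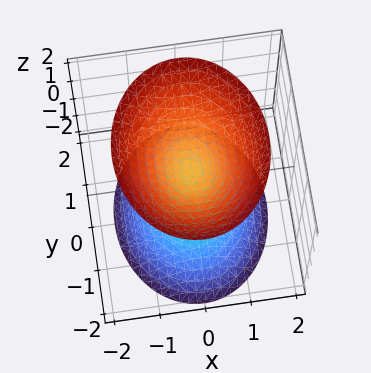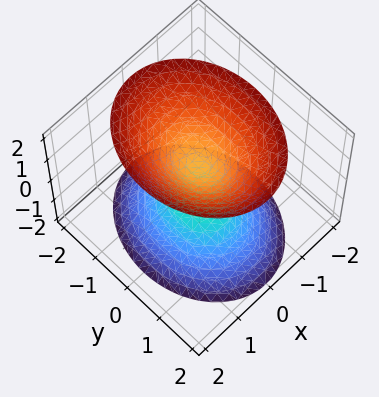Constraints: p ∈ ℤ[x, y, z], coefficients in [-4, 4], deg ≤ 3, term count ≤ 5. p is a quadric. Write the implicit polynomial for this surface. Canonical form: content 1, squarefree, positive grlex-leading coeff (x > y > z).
3*x^2 + 2*y^2 - 2*z^2 + 1

1. I count 2 distinct pieces. Treating them together as one polynomial.
2. Degree: two separate bowl-shaped sheets opening away from each other; a quadric, so deg p = 2.
3. Symmetries: it's symmetric under x → −x, forcing even powers of x; the y ↦ −y reflection is a symmetry, so y appears only in even powers; it's symmetric under z → −z, forcing even powers of z.
4. Observable constraints: it misses every integer gridline on the y-axis; it misses every integer gridline on the x-axis.
5. Fitting integer coefficients to these (and the overall shape) gives p.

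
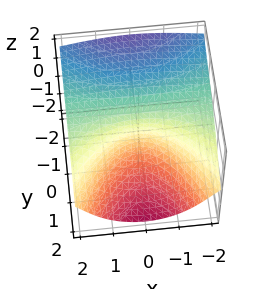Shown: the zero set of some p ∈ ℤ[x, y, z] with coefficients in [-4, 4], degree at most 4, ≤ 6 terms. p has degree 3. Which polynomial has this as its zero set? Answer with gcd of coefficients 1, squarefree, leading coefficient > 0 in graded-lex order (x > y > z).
x^2*z + z^3 - x^2 + 3*y

1. The degree is 3 — a generic line meets the surface in up to 3 points.
2. Checking where it meets the axes: it meets the z-axis at z = 0 (among the integer gridlines); one x-axis crossing is at x = 0; it crosses the y-axis at the gridline y = 0.
3. Putting this together gives p.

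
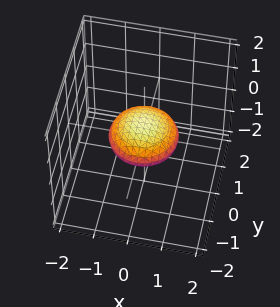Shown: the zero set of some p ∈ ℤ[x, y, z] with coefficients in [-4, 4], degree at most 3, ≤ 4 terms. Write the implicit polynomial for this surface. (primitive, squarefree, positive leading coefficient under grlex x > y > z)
x^2 + y^2 + 3*z^2 - 1

(a) deg p = 2. A closed, bounded, convex surface; a quadric.
(b) Symmetries: mirror symmetry z ↦ −z ⇒ only even powers of z; the z-axis is an axis of rotation, so x and y enter only as x² + y².
(c) Reading off the gridlines: the y-axis gridline crossings are at y ∈ {-1, 1}; the x-axis gridline crossings are at x ∈ {-1, 1}; a circular section at z = 0 has radius exactly 1.
(d) These observations pin down the coefficients.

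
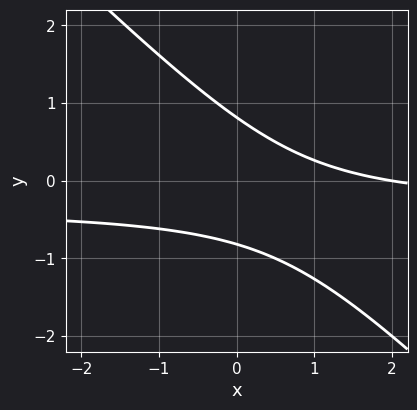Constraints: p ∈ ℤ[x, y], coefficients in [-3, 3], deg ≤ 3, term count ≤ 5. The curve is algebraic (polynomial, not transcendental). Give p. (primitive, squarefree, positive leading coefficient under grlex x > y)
1. deg p = 2. The shape is more complex than any degree-1 curve.
2. From the axis intercepts and sections: it crosses the x-axis at the gridline x = 2.
3. The integer polynomial consistent with all of this is the stated p.

3*x*y + 3*y^2 + x - 2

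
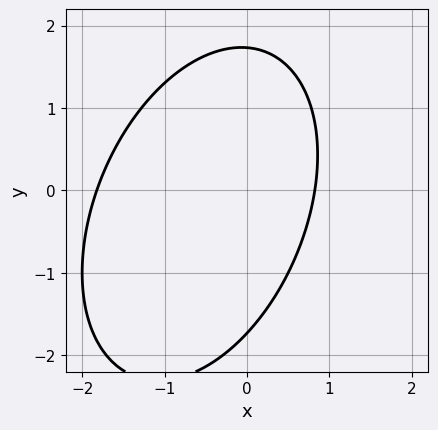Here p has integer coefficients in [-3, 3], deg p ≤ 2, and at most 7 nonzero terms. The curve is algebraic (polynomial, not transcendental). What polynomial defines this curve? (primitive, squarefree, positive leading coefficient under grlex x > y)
2*x^2 - x*y + y^2 + 2*x - 3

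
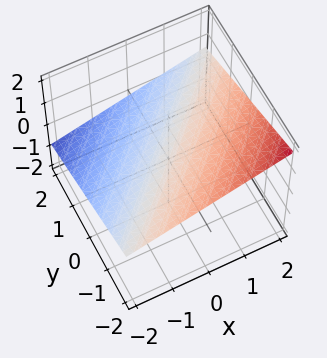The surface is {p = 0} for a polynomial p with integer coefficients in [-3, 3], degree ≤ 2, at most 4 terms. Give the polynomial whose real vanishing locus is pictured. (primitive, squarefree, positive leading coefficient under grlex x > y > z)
x - y - 3*z + 2

First, deg p = 1.
Then, from the visible intercepts: it crosses the y-axis at the gridline y = 2; it meets the x-axis at x = -2 (among the integer gridlines).
Finally, fitting integer coefficients to these (and the overall shape) gives p.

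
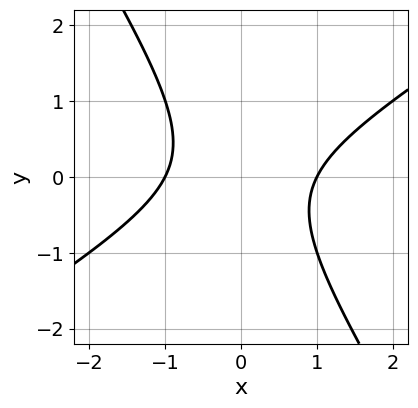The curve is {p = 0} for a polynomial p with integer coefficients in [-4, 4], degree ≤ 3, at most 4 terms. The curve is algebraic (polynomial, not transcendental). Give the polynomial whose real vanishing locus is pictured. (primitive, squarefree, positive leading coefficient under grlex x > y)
Degree: the shape is more complex than any degree-1 curve, so deg p = 2.
Reading off the gridlines: the curve avoids every integer y-axis point in the box; the x-axis gridline crossings are at x ∈ {-1, 1}.
Solving for integer coefficients yields p as stated.

x^2 - x*y - y^2 - 1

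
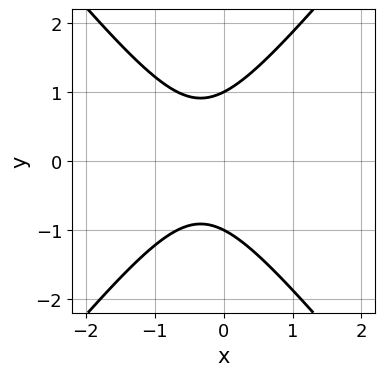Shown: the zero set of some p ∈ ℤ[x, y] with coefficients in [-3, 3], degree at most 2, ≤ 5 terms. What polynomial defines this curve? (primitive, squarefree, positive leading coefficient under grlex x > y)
3*x^2 - 2*y^2 + 2*x + 2

1. The degree is 2 — no degree-1 curve has this shape.
2. Symmetries: the y ↦ −y reflection is a symmetry, so y appears only in even powers.
3. Checking where it meets the axes: the y-axis gridline crossings are at y ∈ {-1, 1}; no x-intercept at any integer in the box.
4. Putting this together gives p.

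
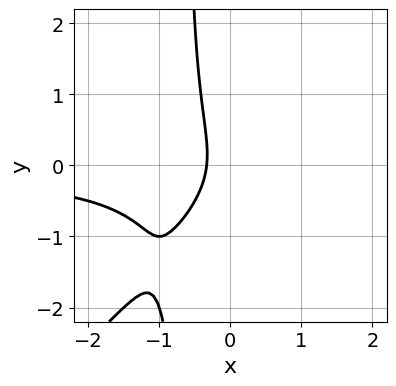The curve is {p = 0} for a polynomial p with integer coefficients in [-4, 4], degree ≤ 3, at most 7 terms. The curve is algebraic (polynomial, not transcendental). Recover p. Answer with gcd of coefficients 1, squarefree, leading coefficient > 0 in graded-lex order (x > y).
3*x^2*y - 3*x*y^2 - 2*y^2 - 3*x - 1

(a) The degree is 3 — the shape is more complex than any degree-2 curve.
(b) From the axis intercepts and sections: it misses every integer gridline on the y-axis.
(c) The integer polynomial consistent with all of this is the stated p.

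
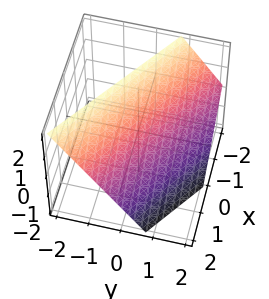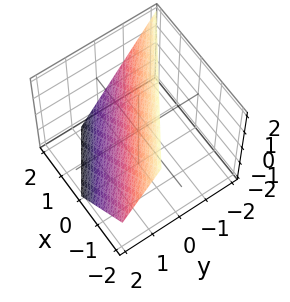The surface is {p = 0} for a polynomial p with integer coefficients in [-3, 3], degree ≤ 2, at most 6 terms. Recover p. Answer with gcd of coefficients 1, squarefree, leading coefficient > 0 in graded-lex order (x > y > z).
First, the degree is 1 — every cross-section is a straight line — this is a plane.
Then, observable constraints: one z-axis crossing is at z = 1; it crosses the x-axis at the gridline x = 1.
Finally, solving for integer coefficients yields p as stated.

2*x + 3*y + 2*z - 2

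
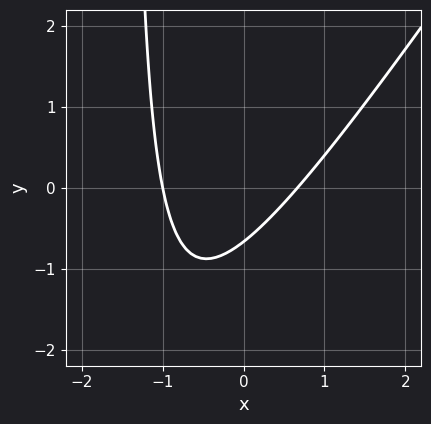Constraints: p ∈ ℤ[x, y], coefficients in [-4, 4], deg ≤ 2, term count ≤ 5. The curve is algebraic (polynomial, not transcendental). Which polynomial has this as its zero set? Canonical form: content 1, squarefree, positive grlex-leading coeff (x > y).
Degree: no degree-1 curve has this shape, so deg p = 2.
Against the integer gridlines: it meets the x-axis at x = -1 (among the integer gridlines).
Fitting integer coefficients to these (and the overall shape) gives p.

3*x^2 - 2*x*y + x - 3*y - 2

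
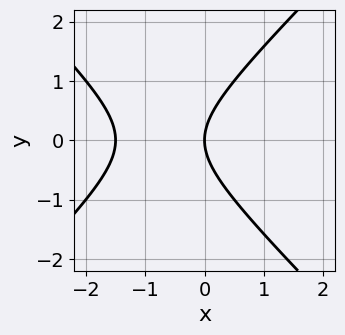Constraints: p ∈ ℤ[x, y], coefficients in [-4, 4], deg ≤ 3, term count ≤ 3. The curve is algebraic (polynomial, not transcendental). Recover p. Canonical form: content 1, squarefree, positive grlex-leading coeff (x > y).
2*x^2 - 2*y^2 + 3*x

(a) The degree is 2 — a generic line meets the curve in up to 2 points.
(b) Symmetries: mirror symmetry y ↦ −y ⇒ only even powers of y.
(c) Observable constraints: it crosses the x-axis at the gridline x = 0; it meets the y-axis at y = 0 (among the integer gridlines).
(d) Assembling these constraints gives the stated polynomial.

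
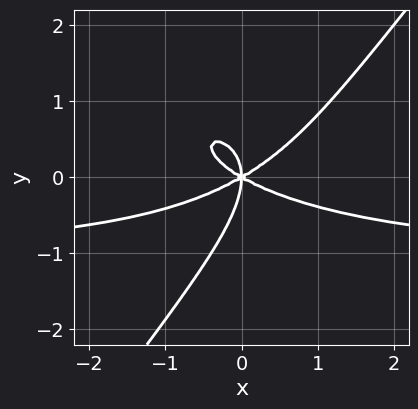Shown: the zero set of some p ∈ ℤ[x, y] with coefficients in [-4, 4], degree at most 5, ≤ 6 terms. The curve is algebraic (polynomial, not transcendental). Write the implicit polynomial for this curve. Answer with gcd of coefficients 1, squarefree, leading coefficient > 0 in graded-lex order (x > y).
First, deg p = 4. A generic line meets the curve in up to 4 points.
Next, observable constraints: it meets the x-axis at x = 0 (among the integer gridlines); it meets the y-axis at y = 0 (among the integer gridlines).
Finally, putting this together gives p.

x^3*y + 2*x*y^3 - 2*y^4 + x^3 - 3*x*y^2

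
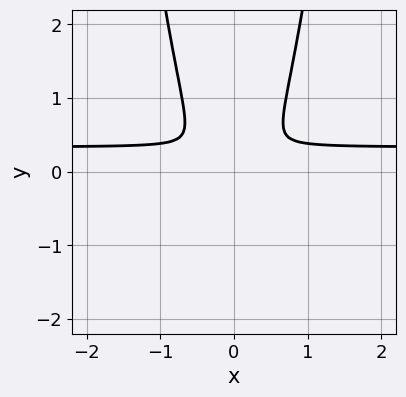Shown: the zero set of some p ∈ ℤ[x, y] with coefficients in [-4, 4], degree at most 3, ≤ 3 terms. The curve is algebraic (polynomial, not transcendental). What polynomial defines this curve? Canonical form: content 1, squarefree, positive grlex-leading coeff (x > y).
3*x^2*y - x^2 - y^2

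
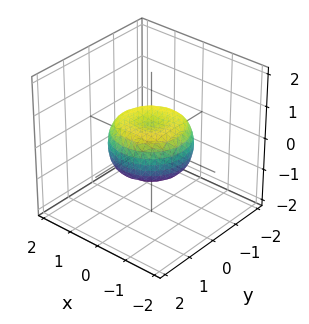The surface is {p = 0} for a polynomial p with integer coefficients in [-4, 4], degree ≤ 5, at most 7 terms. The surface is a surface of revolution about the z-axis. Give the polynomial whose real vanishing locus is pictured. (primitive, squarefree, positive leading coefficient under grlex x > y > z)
deg p = 4. The shape is more complex than any degree-3 surface.
By symmetry, every cross-section ⟂ z is a circle, so x, y appear only via x² + y².
From the axis intercepts and sections: a circular section at z = 0 has radius between 1 and 2.
Matching integer coefficients to the picture gives p.

2*x^4 + 4*x^2*y^2 + 2*y^4 - 2*x^2 - 2*y^2 + 3*z^2 - 1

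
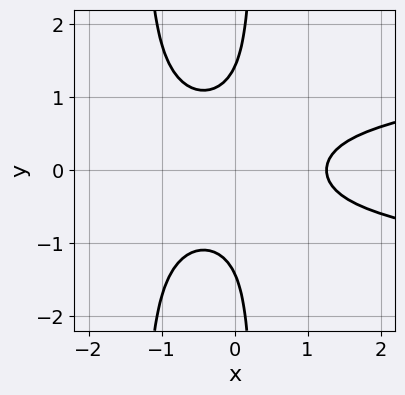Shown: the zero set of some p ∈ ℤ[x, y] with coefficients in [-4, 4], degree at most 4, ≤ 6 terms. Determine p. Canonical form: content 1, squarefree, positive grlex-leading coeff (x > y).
3*x^2*y^2 - x^3 + 3*x*y^2 - y^2 + 2

deg p = 4. No degree-3 curve has this shape.
Symmetries: mirror symmetry y ↦ −y ⇒ only even powers of y.
Putting this together gives p.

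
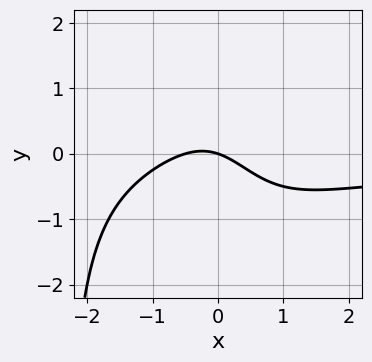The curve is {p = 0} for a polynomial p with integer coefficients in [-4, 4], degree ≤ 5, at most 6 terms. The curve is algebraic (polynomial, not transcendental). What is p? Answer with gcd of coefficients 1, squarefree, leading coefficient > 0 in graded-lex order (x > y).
1. The degree is 4 — no degree-3 curve has this shape.
2. From the visible intercepts: it crosses the y-axis at the gridline y = 0; it meets the x-axis at x = 0 (among the integer gridlines).
3. Matching integer coefficients to the picture gives p.

x^3*y + 2*x^2*y + 2*x^2 + x + 3*y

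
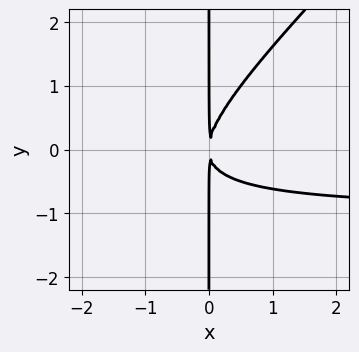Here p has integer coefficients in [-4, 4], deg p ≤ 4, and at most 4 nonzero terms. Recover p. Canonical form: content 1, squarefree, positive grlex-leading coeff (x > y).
x^2*y - x*y^2 + x^2

The degree is 3 — a generic line meets the curve in up to 3 points.
From the axis intercepts and sections: the visible y-axis segment lies entirely on the curve.
These observations pin down the coefficients.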